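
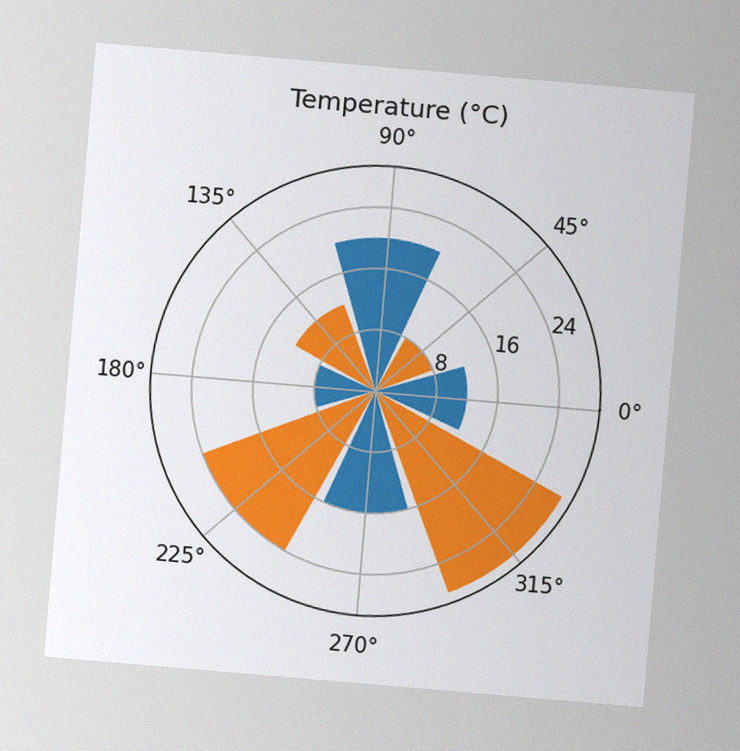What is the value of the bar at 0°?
The chart is tilted about 5° clockwise, with some photo noise. The bar at 0° reaches 12°C on the radial axis.

12°C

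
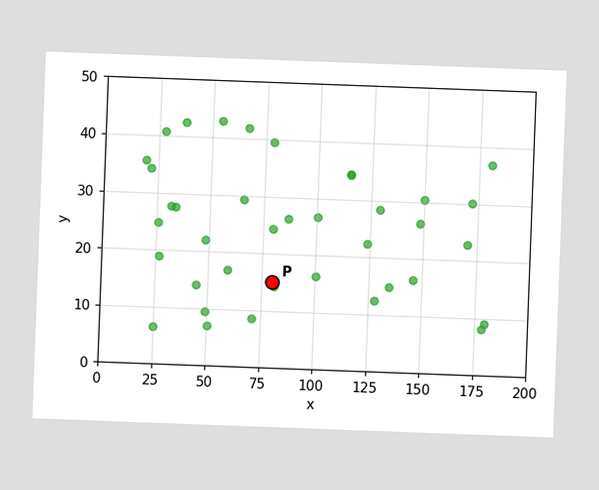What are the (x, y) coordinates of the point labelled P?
(80, 15)

The chart is tilted about 2° clockwise. Following the gridlines from P to each axis, P sits at (80, 15).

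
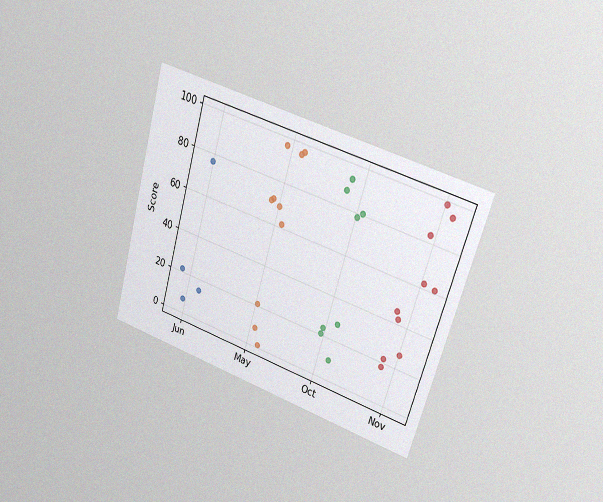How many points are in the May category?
The chart is tilted about 17° clockwise and viewed at a slight angle, with some photo noise. Counting the markers in the May column gives 10.

10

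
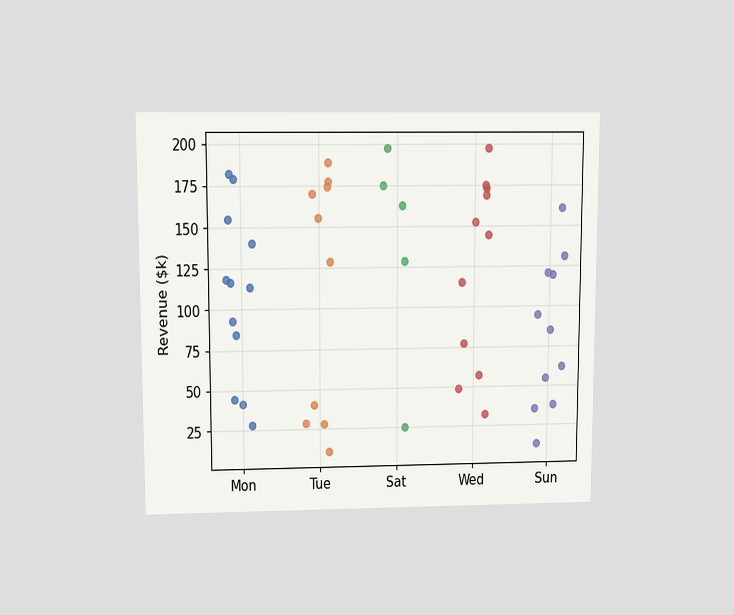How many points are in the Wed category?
The chart is viewed slightly from above. Counting the markers in the Wed column gives 11.

11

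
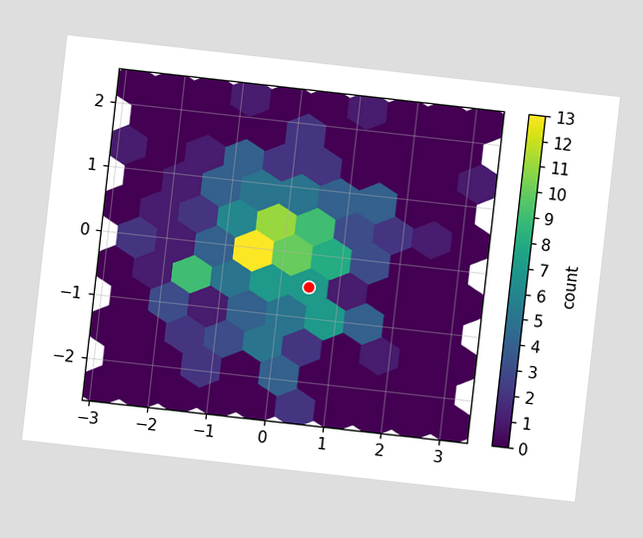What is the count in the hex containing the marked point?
The chart is tilted about 6° clockwise. The marked hex reads 7 on the colorbar.

7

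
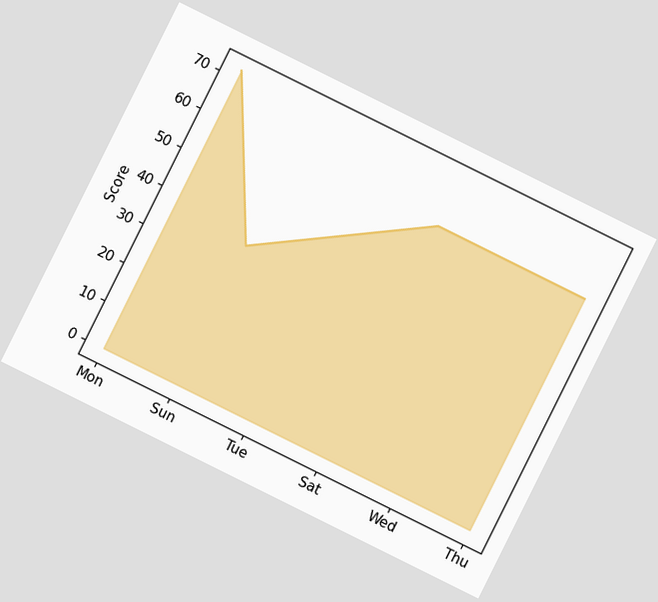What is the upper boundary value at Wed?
60

The chart is tilted about 26° clockwise. At Wed the upper boundary is at 60.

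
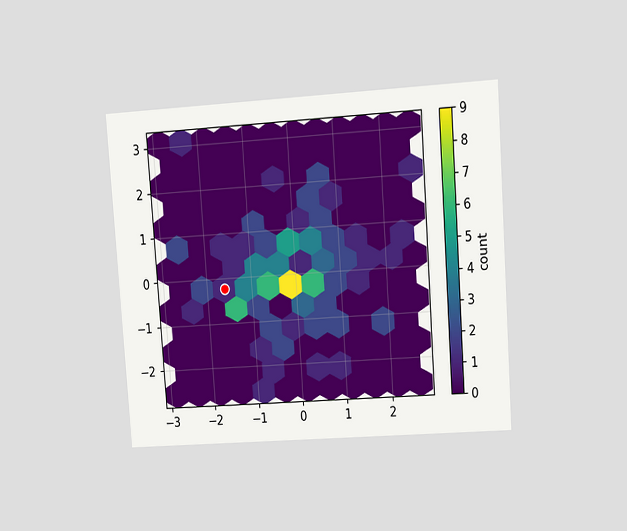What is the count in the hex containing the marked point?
The chart is tilted about 4° counter-clockwise and viewed at a slight angle. The marked hex reads 1 on the colorbar.

1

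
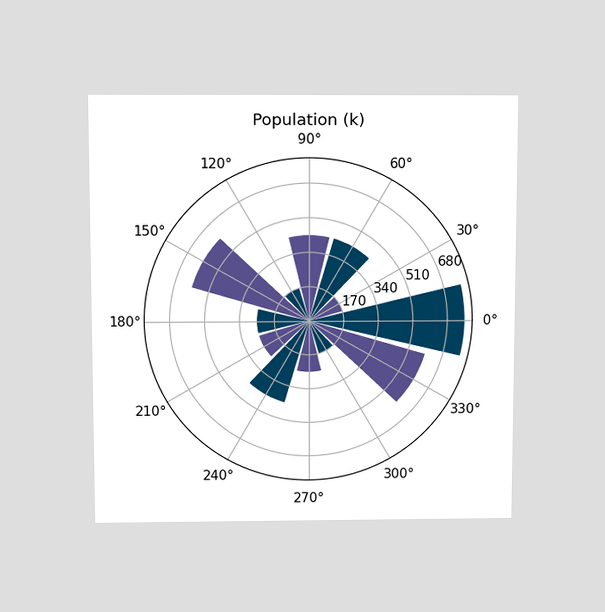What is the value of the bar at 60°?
The chart is viewed slightly from above. The bar at 60° reaches 425k on the radial axis.

425k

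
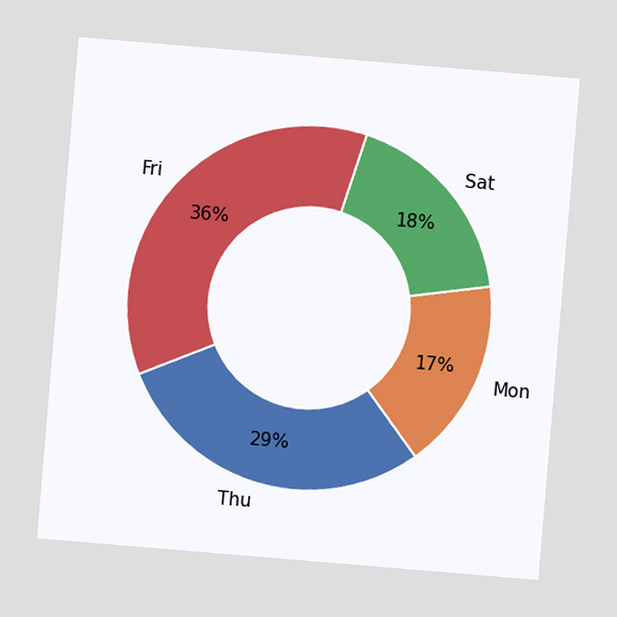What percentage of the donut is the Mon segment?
17%

The chart is tilted about 5° clockwise. The Mon segment takes up 17% of the ring.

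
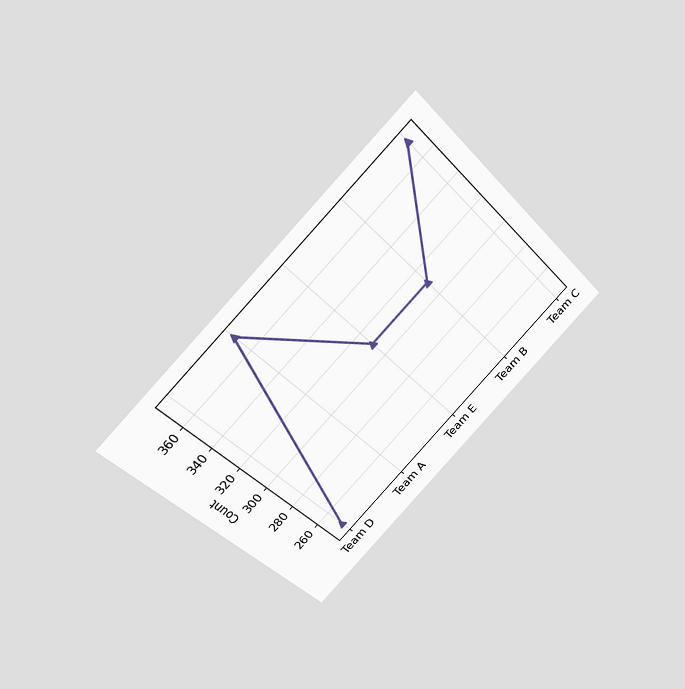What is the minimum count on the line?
248

The chart is tilted about 45° counter-clockwise and viewed at a slight angle. The lowest point is at Team D, and reading across to the y-axis gives 248.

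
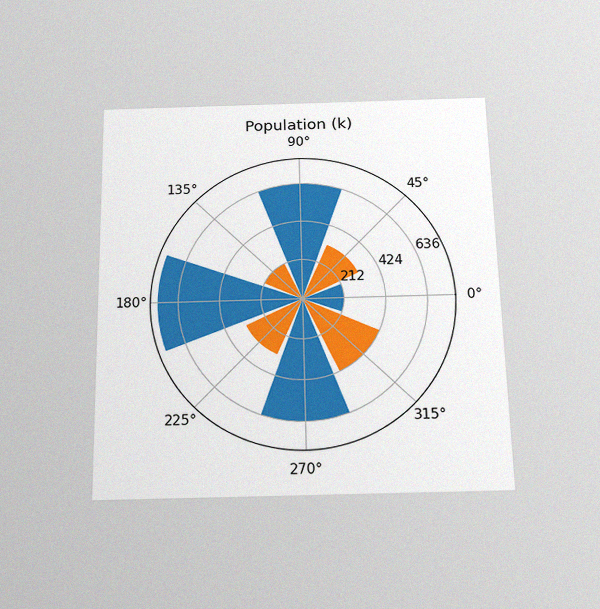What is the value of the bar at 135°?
212k

The chart is viewed slightly from below, with some photo noise. The bar at 135° reaches 212k on the radial axis.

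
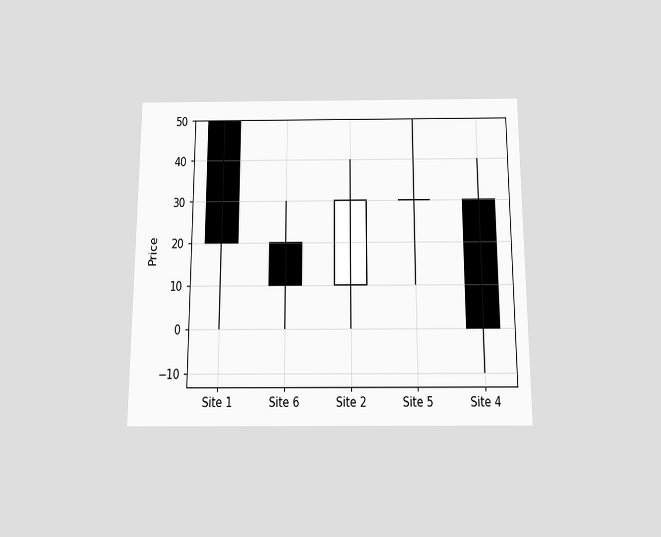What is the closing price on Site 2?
The chart is viewed slightly from below. The Site 2 candle closes at 30.

30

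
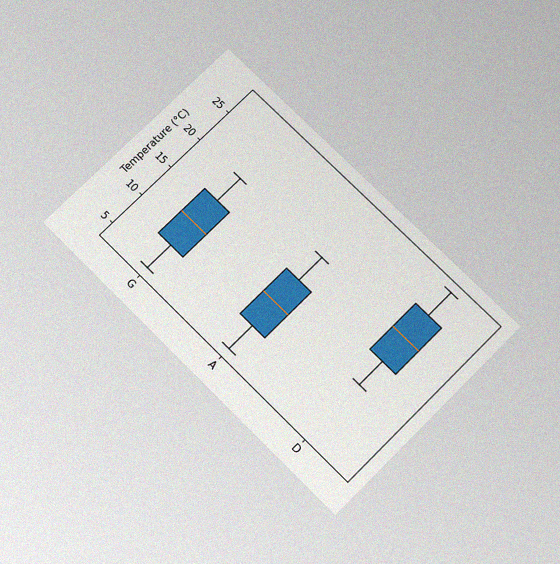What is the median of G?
12°C

The chart is tilted about 45° clockwise and viewed slightly from below, with some photo noise. The median line in the G box sits at 12°C.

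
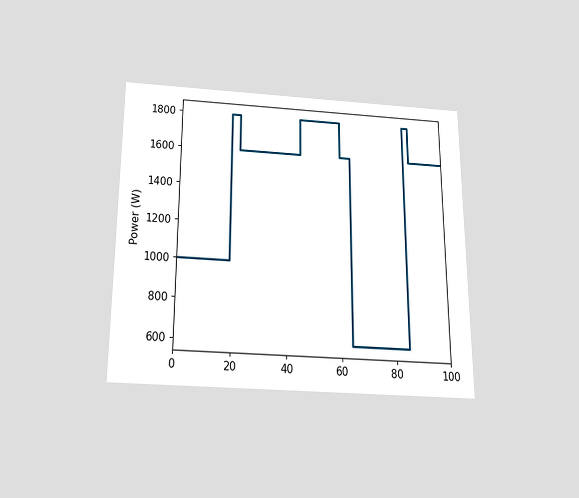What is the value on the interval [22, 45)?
1600W

The chart is viewed slightly from below. On [22, 45) the step sits at 1600W.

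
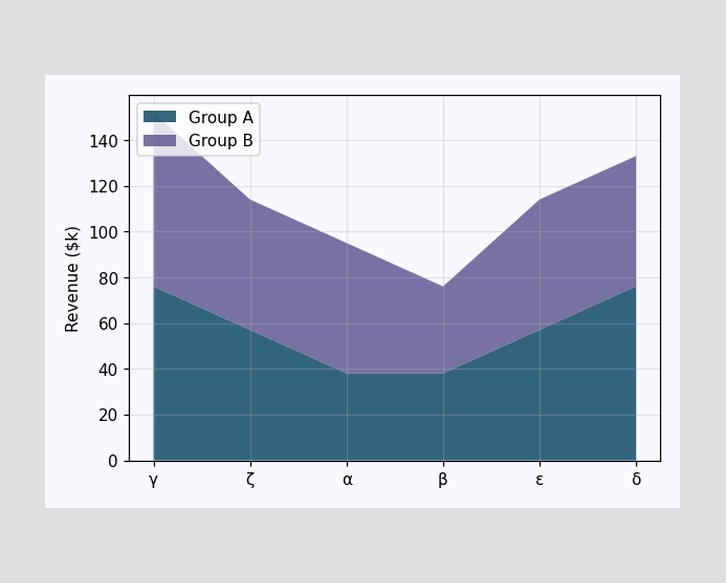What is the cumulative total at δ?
$133k

The stacked total at δ reaches $133k.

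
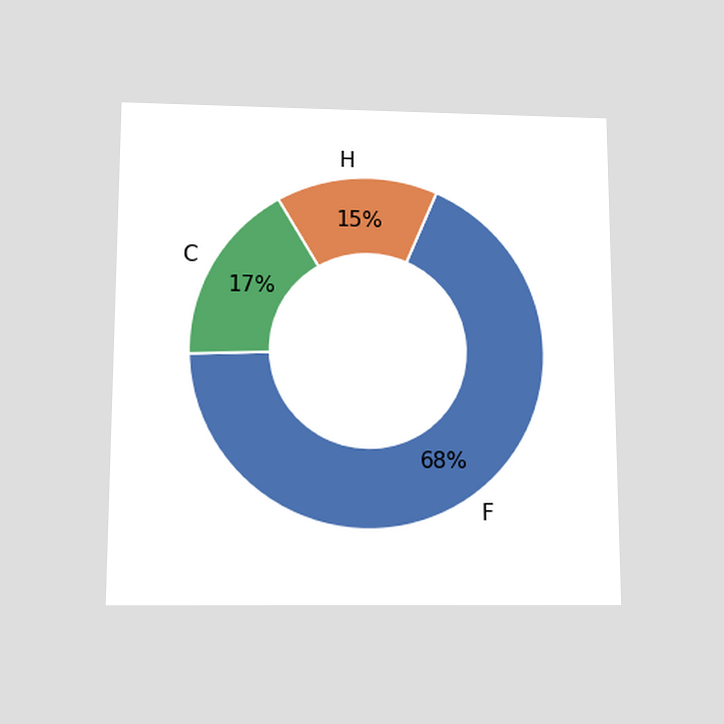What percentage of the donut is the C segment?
17%

The chart is viewed slightly from below. The C segment takes up 17% of the ring.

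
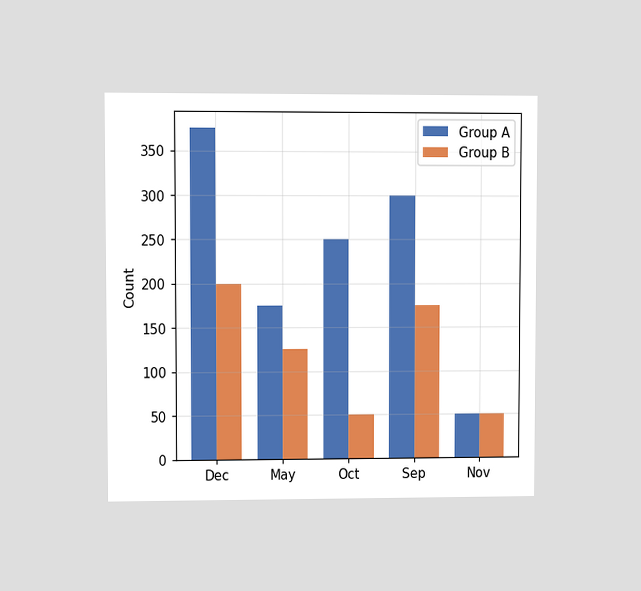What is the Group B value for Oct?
50

The chart is viewed at a slight angle. The Group B bar at Oct reaches 50 on the y-axis.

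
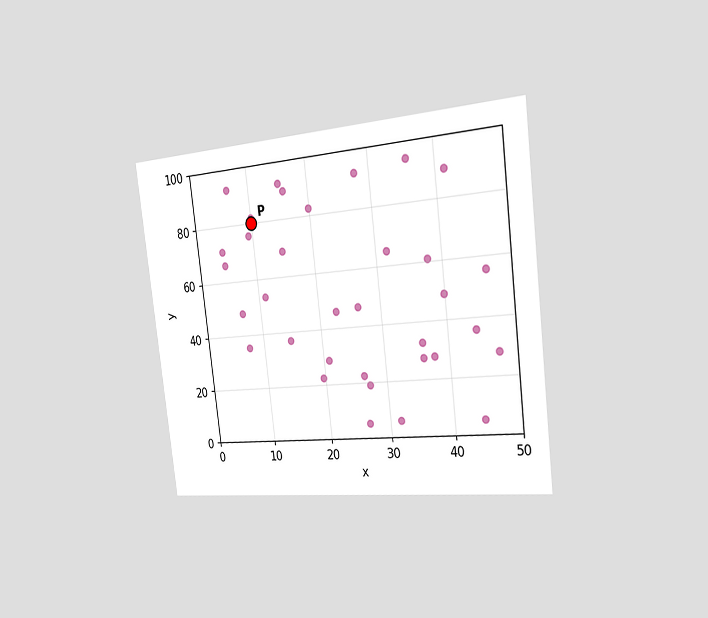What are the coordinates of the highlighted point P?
The chart is tilted about 7° counter-clockwise and viewed slightly from the right. Following the gridlines from P to each axis, P sits at (10, 80).

(10, 80)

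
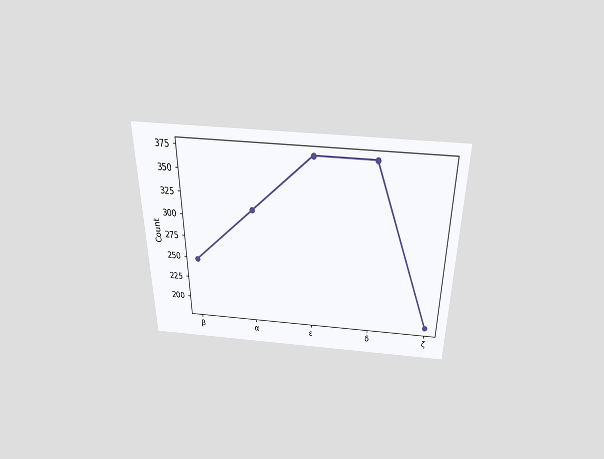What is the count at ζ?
186

The chart is viewed slightly from above. At ζ, the line is at 186.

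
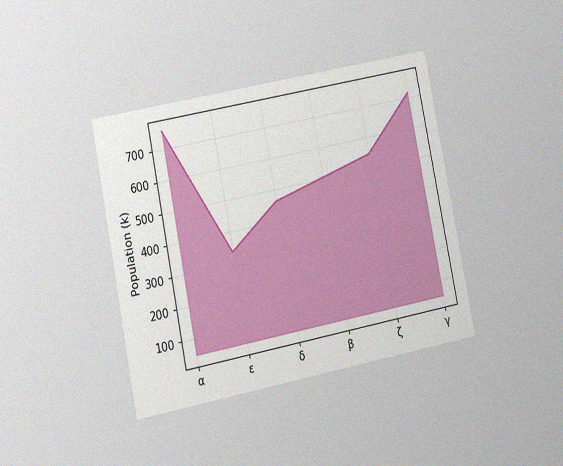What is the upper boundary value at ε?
336k

The chart is tilted about 11° counter-clockwise and viewed at a slight angle, with some photo noise. At ε the upper boundary is at 336k.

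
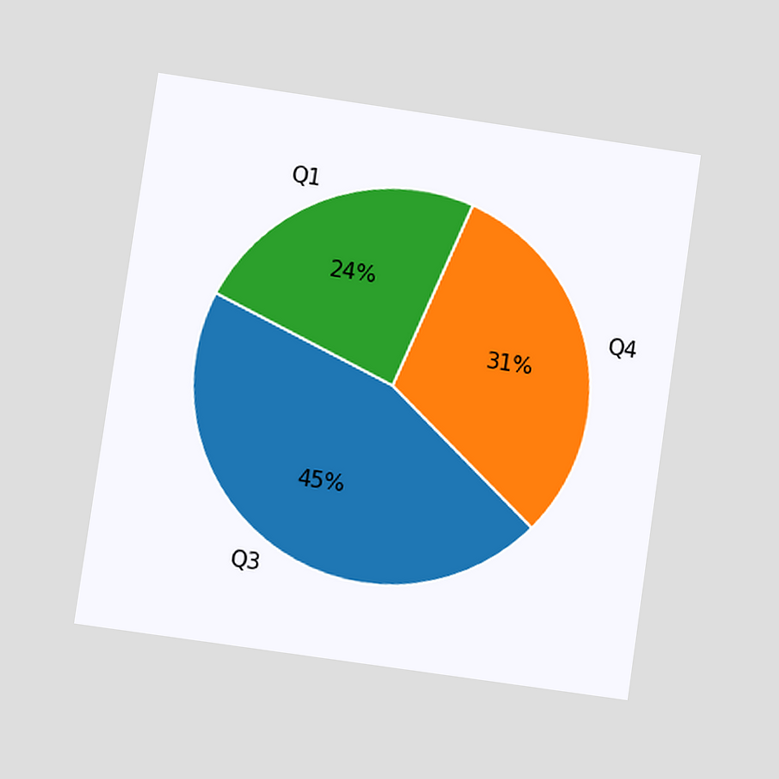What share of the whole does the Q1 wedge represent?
The chart is tilted about 8° clockwise and viewed at a slight angle. The Q1 slice takes up 24% of the pie.

24%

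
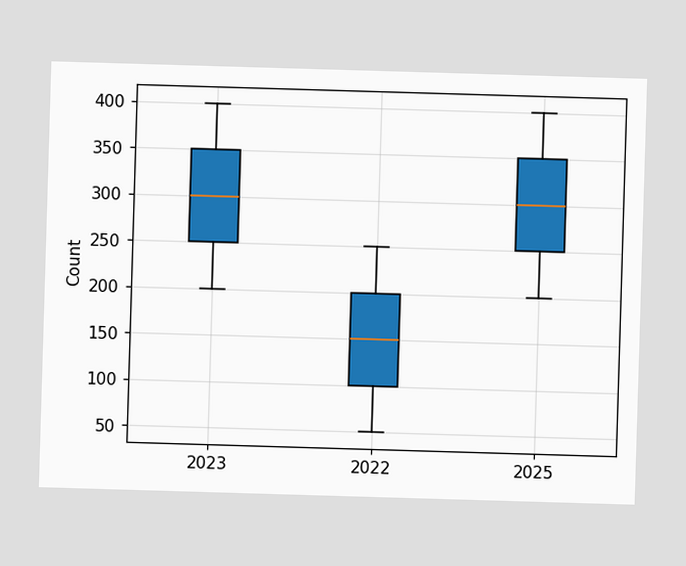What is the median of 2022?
150

The median line in the 2022 box sits at 150.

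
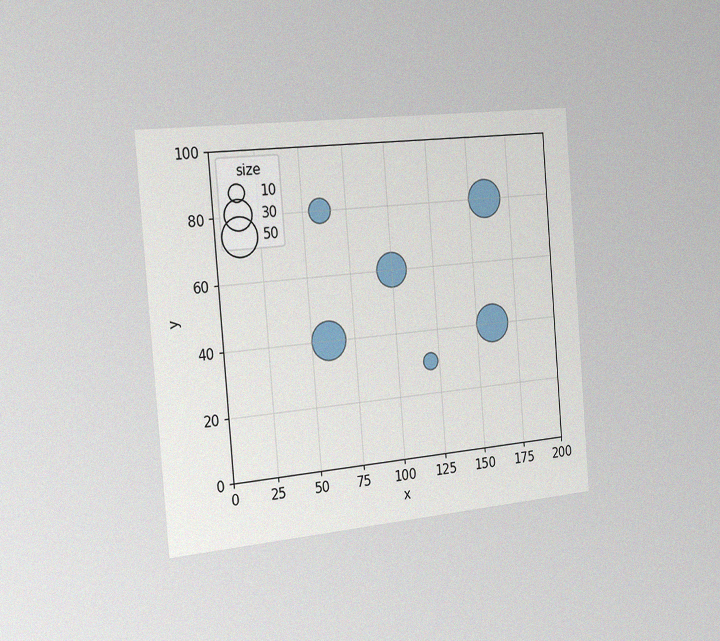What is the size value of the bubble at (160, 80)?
The chart is tilted about 5° counter-clockwise and viewed slightly from the left, with some photo noise. Matching the bubble at (160, 80) against the size legend gives 50.

50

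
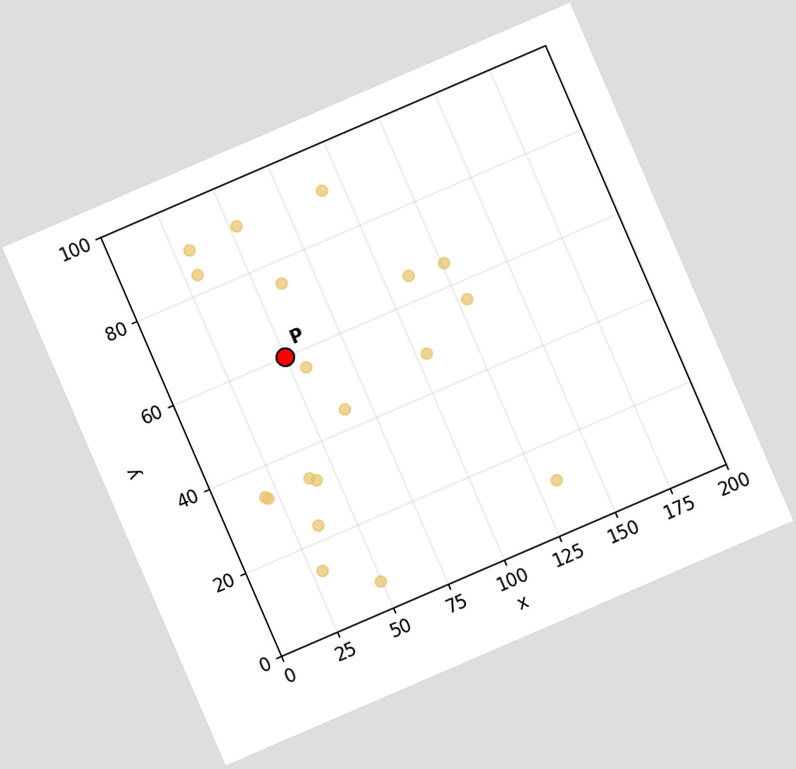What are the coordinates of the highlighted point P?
The chart is tilted about 23° counter-clockwise. Following the gridlines from P to each axis, P sits at (50, 60).

(50, 60)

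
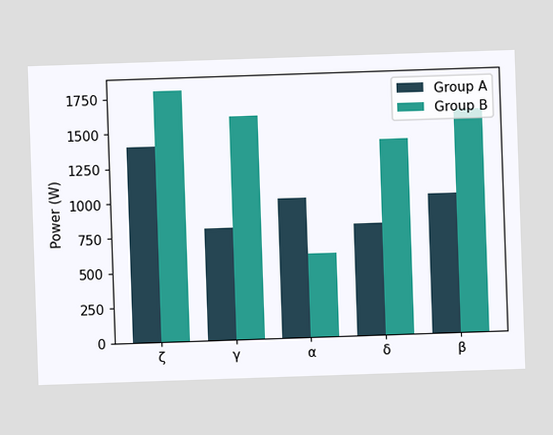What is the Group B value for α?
600W

The Group B bar at α reaches 600W on the y-axis.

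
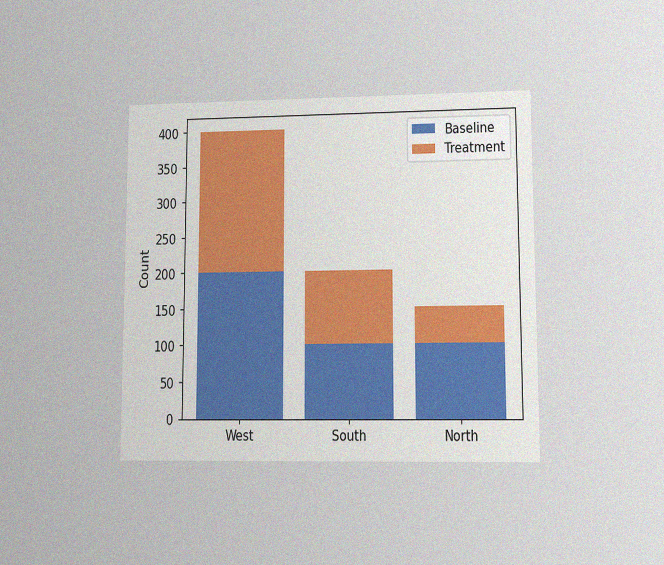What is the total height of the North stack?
The chart is viewed at a slight angle, with some photo noise. The North stack's top reaches 150 on the y-axis.

150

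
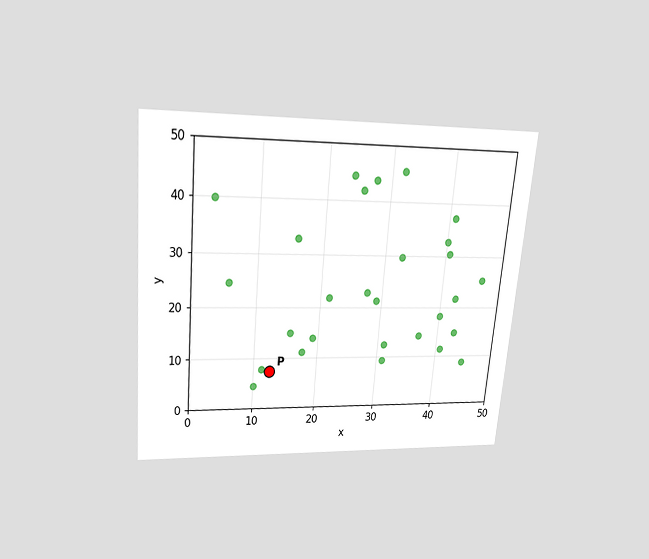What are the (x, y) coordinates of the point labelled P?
The chart is tilted about 5° clockwise and viewed slightly from above. Following the gridlines from P to each axis, P sits at (12.5, 7.5).

(12.5, 7.5)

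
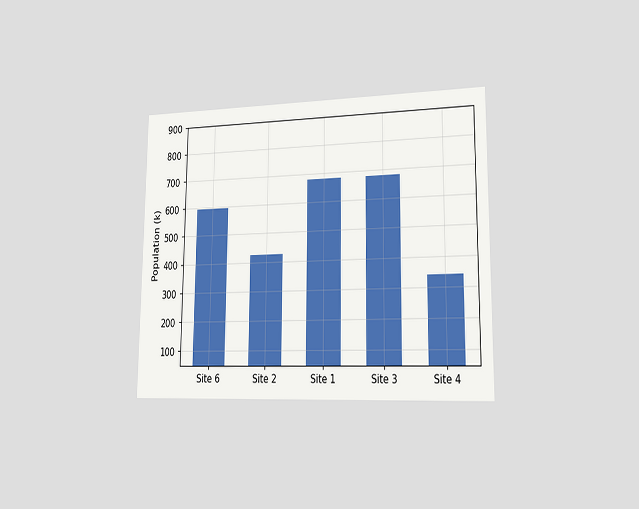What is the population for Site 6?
595k

The chart is viewed slightly from the right. Reading along the chart's y-axis, the Site 6 bar reaches 595k.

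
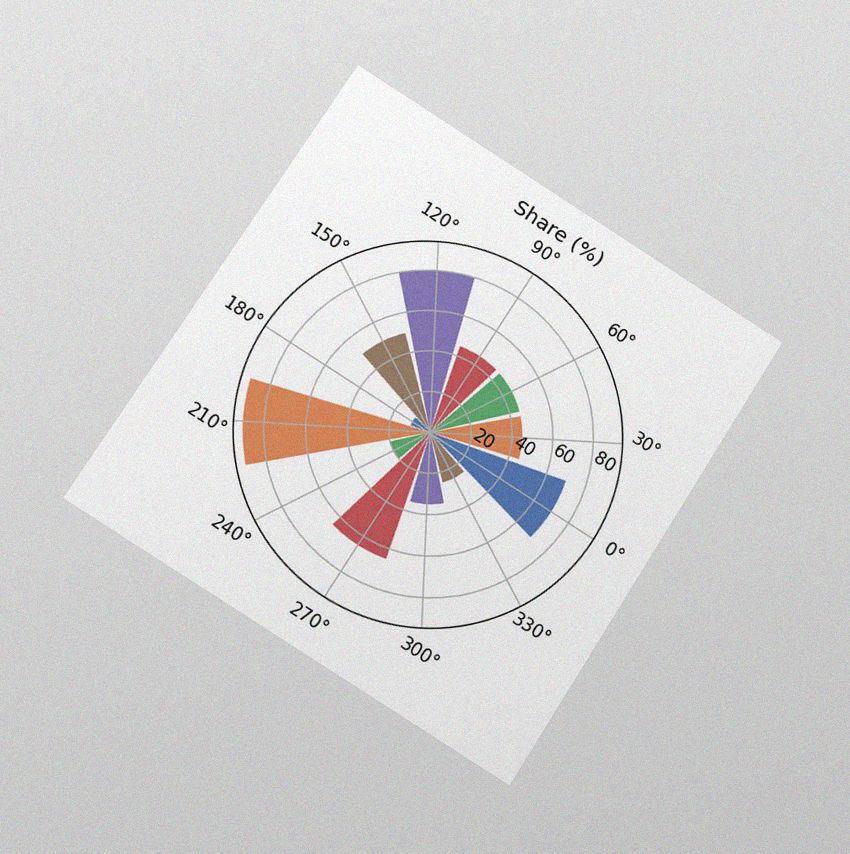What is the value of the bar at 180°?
10%

The chart is tilted about 32° clockwise and viewed at a slight angle, with some photo noise. The bar at 180° reaches 10% on the radial axis.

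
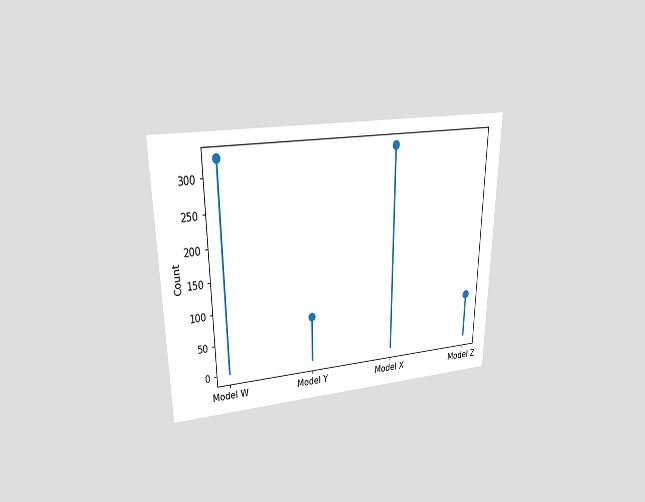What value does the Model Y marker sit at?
75

The chart is viewed slightly from above. The Model Y marker sits at 75.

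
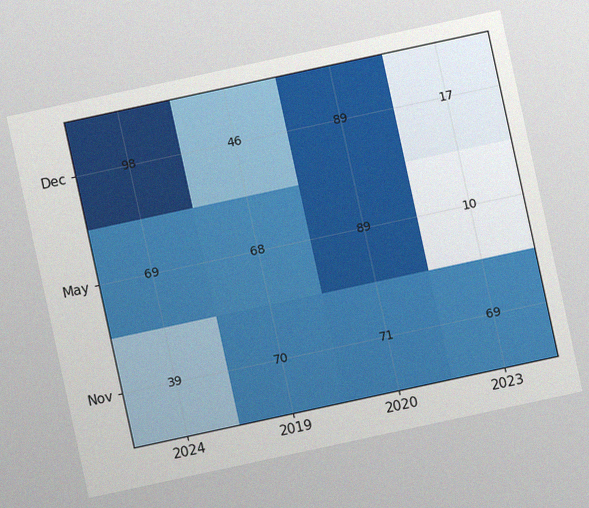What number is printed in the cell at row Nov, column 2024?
The chart is tilted about 12° counter-clockwise, with some photo noise. The (Nov, 2024) cell reads 39.

39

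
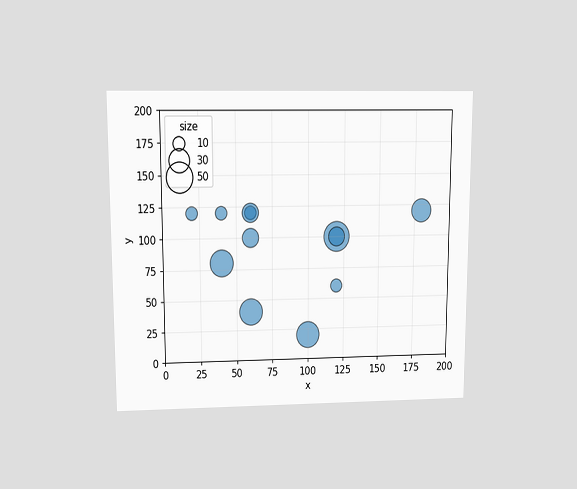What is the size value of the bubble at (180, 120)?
30

The chart is viewed slightly from above. Matching the bubble at (180, 120) against the size legend gives 30.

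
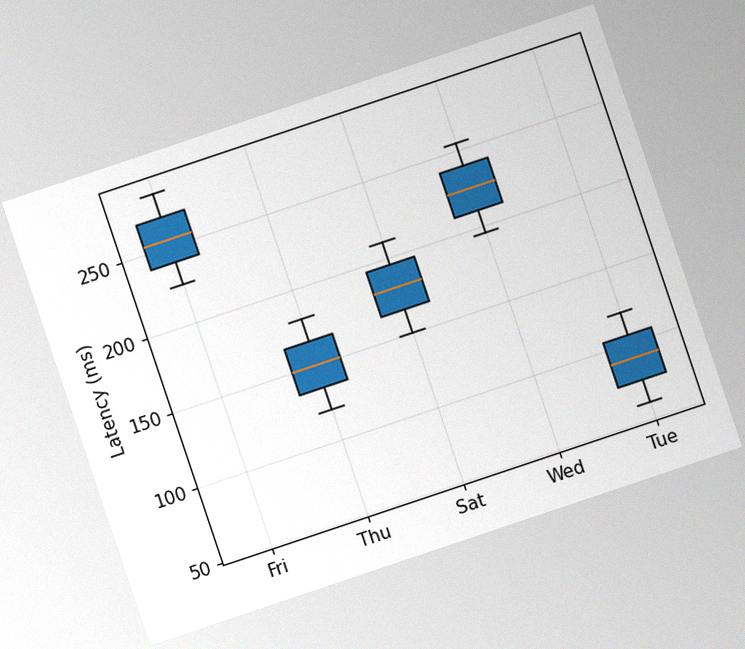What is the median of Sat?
180ms

The chart is tilted about 19° counter-clockwise, with some photo noise. The median line in the Sat box sits at 180ms.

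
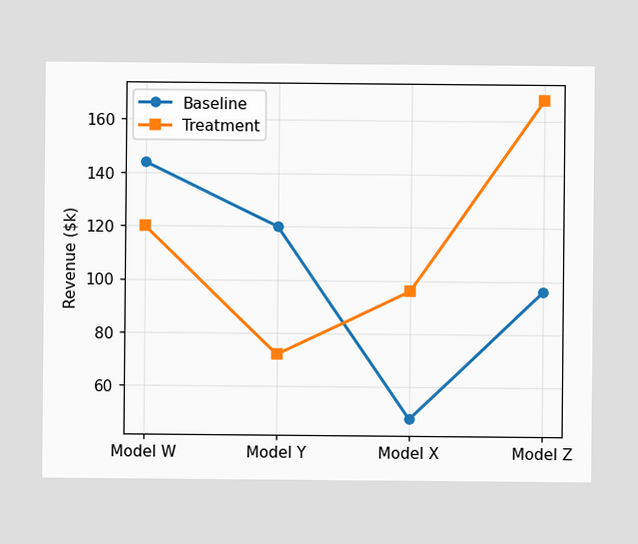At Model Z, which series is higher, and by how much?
At Model Z, Treatment sits above the other line by $72k.

Treatment, by $72k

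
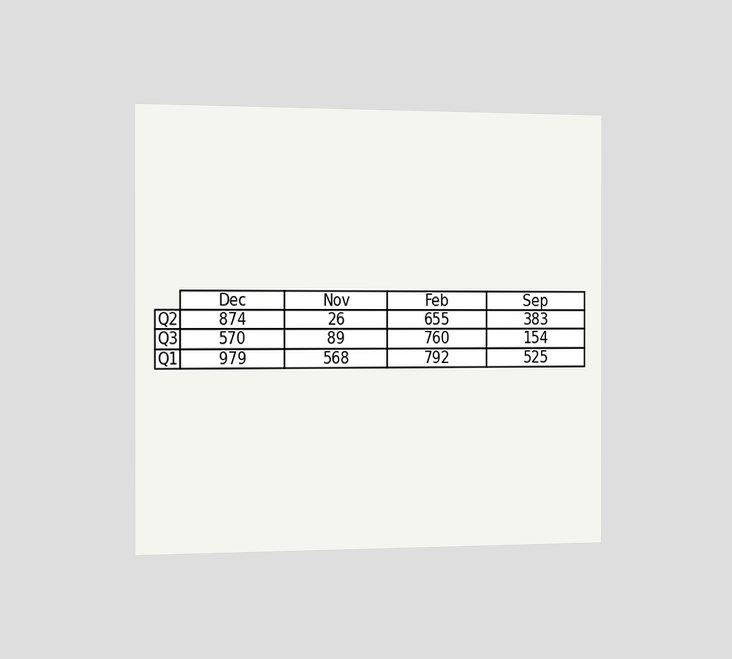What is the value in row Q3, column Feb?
760

The chart is viewed slightly from the left. The (Q3, Feb) cell reads 760.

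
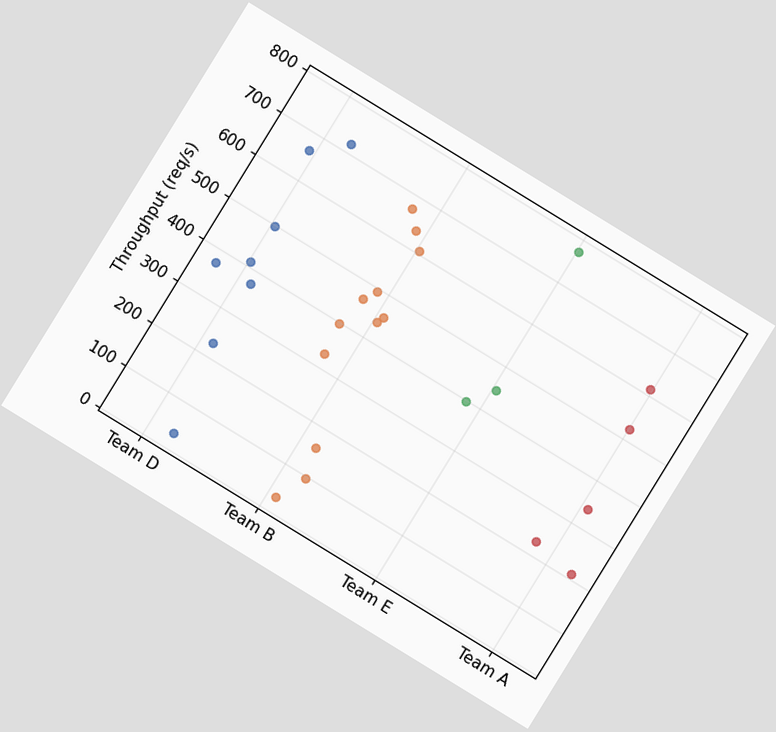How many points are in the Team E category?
3

The chart is tilted about 32° clockwise. Counting the markers in the Team E column gives 3.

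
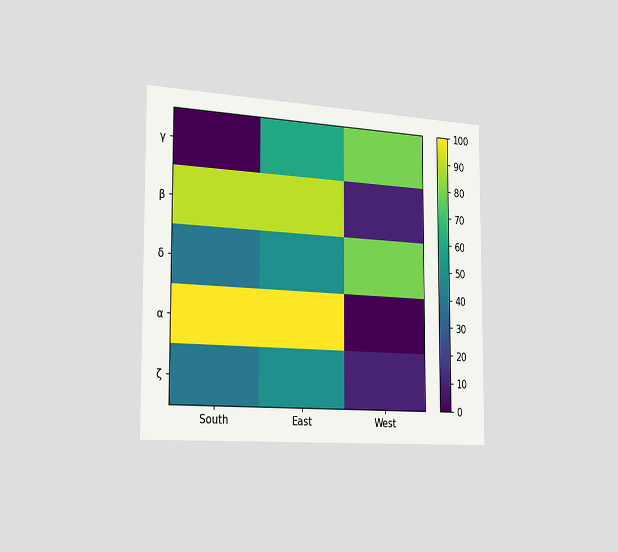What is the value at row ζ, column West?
10

The chart is viewed slightly from the left. Matching cell (ζ, West) against the colorbar gives 10.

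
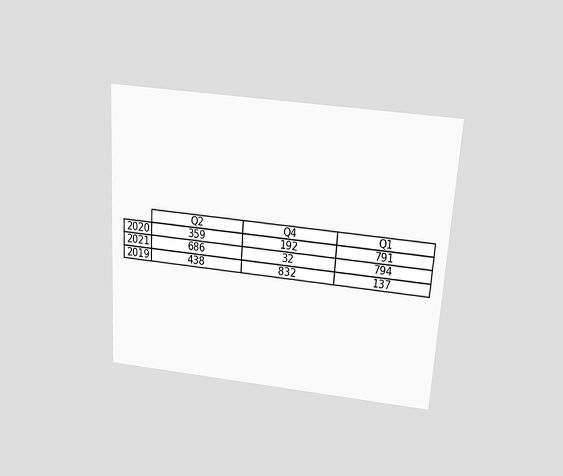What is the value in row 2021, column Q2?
The chart is tilted about 4° clockwise and viewed slightly from above. The (2021, Q2) cell reads 686.

686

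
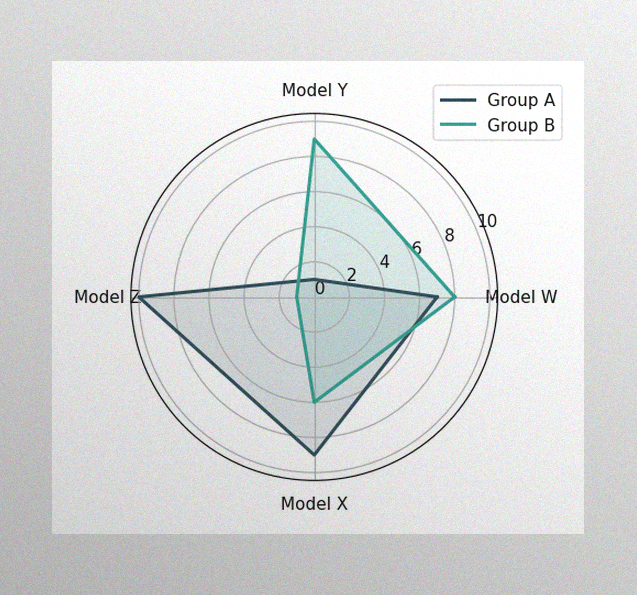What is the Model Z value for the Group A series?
10

The image has some photo noise and uneven lighting. On the Model Z axis, Group A reaches 10.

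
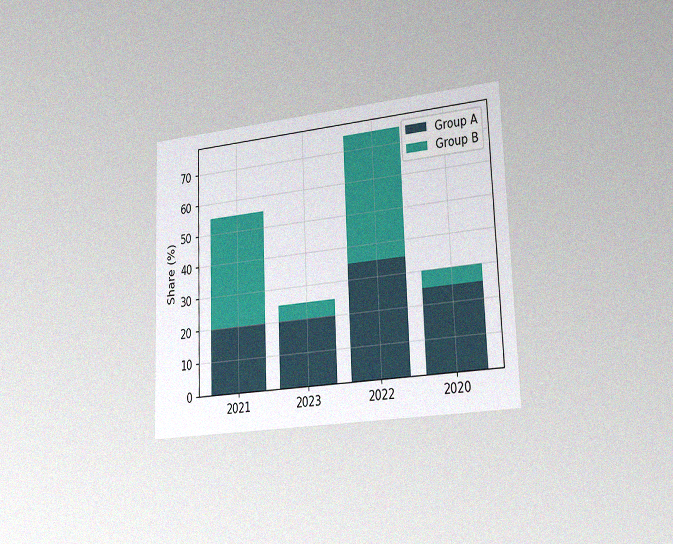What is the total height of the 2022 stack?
75%

The chart is tilted about 2° counter-clockwise and viewed slightly from the right, with some photo noise. The 2022 stack's top reaches 75% on the y-axis.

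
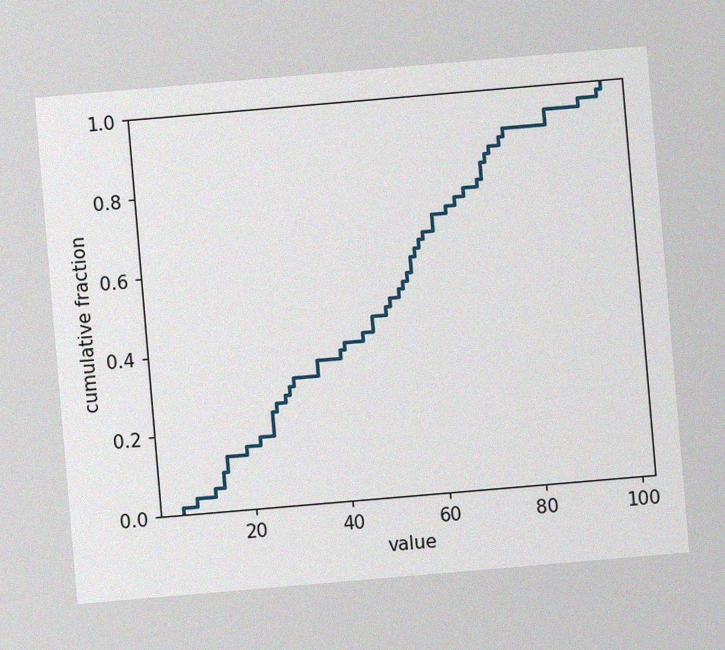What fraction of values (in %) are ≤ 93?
96%

The chart is tilted about 5° counter-clockwise, with some photo noise. At x=93 the ECDF step is at 96%.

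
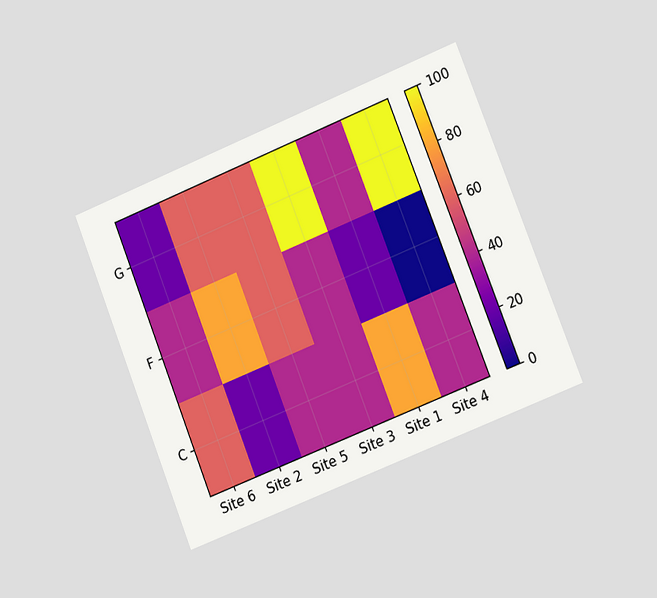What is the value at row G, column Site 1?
40

The chart is tilted about 22° counter-clockwise and viewed slightly from the right. Matching cell (G, Site 1) against the colorbar gives 40.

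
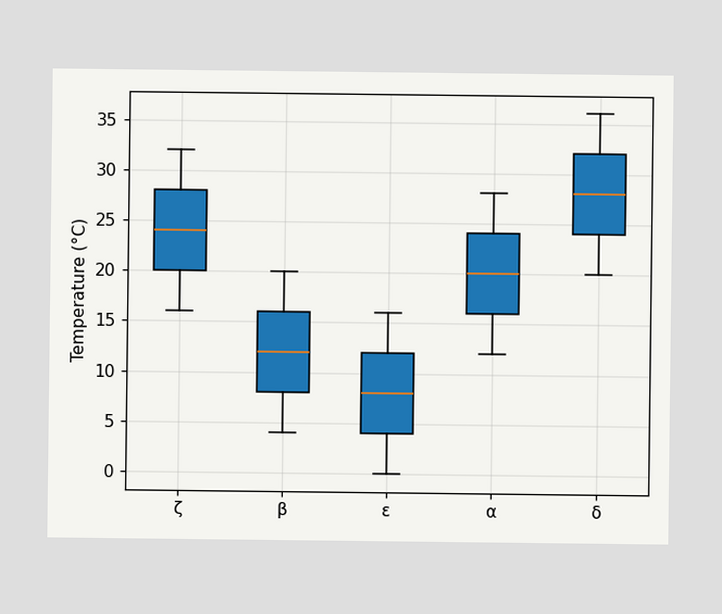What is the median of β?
12°C

The median line in the β box sits at 12°C.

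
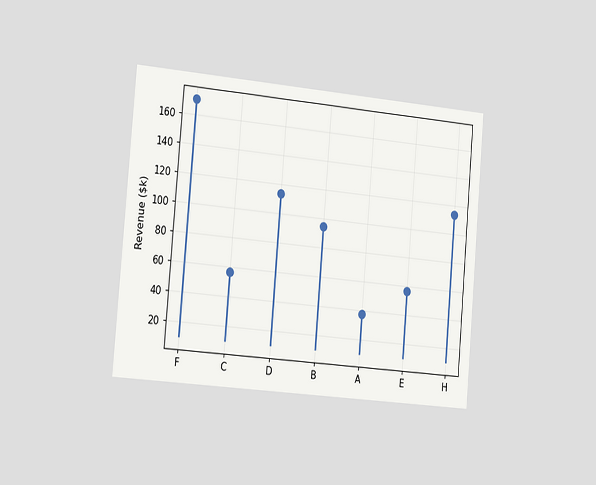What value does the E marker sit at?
$57k

The chart is tilted about 5° clockwise and viewed slightly from the left. The E marker sits at $57k.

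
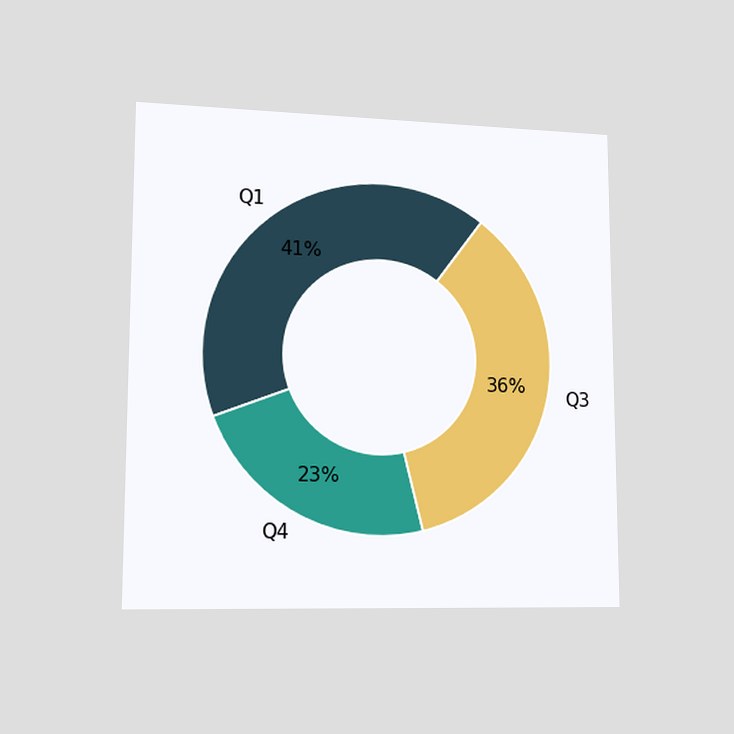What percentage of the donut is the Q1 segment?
41%

The chart is viewed slightly from the left. The Q1 segment takes up 41% of the ring.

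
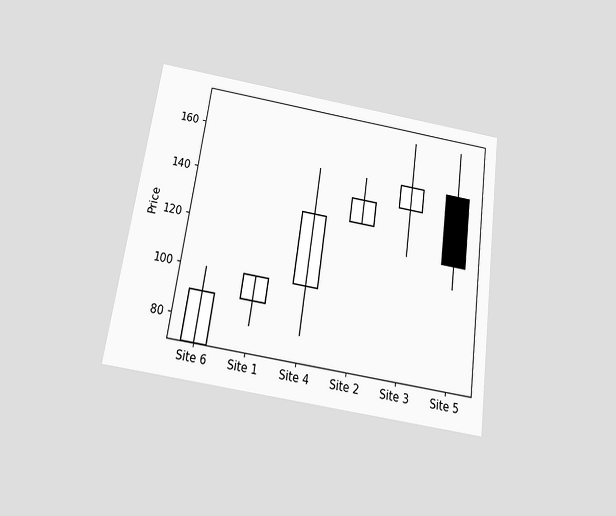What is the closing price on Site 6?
90

The chart is tilted about 8° clockwise and viewed slightly from below. The Site 6 candle closes at 90.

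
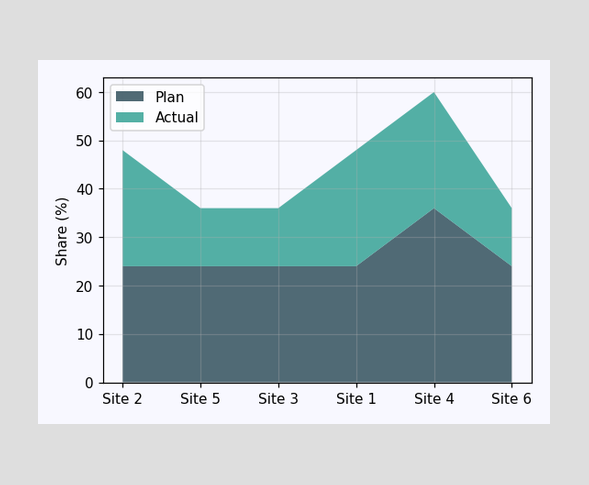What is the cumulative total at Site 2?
The stacked total at Site 2 reaches 48%.

48%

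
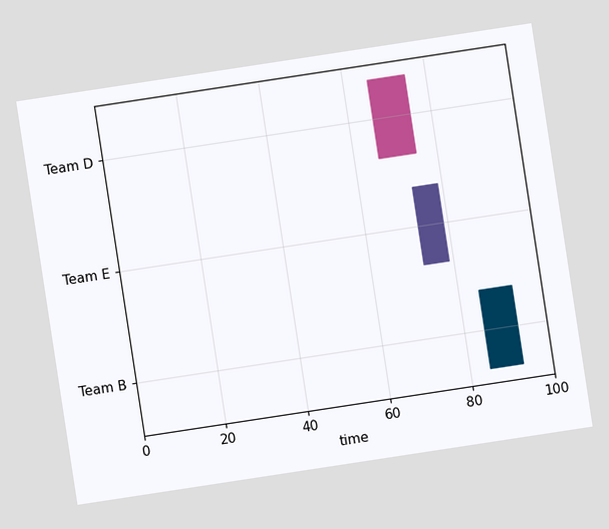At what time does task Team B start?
85

The chart is tilted about 9° counter-clockwise. The Team B bar begins at t=85.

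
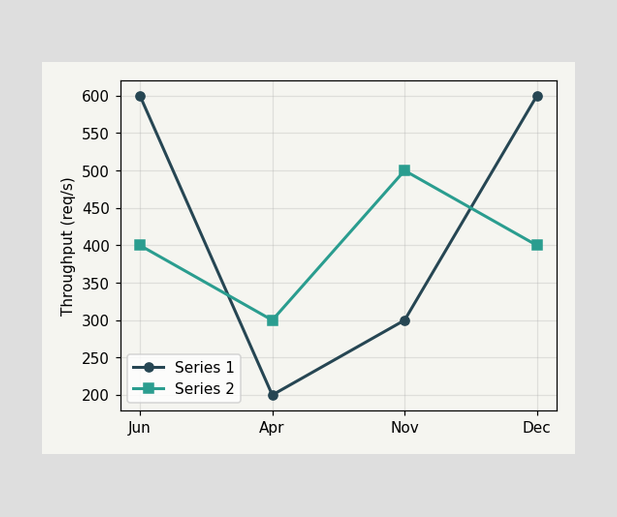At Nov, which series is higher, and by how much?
Series 2, by 200req/s

At Nov, Series 2 sits above the other line by 200req/s.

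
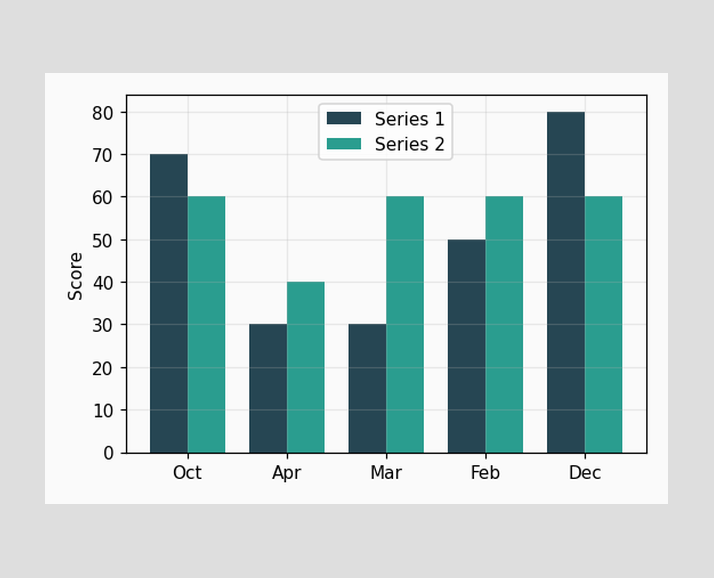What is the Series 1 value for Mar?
The Series 1 bar at Mar reaches 30 on the y-axis.

30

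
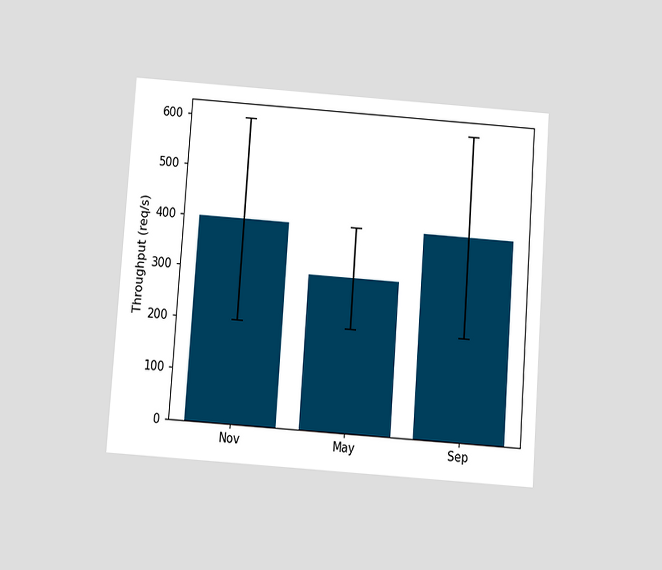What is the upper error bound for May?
The chart is tilted about 4° clockwise and viewed slightly from below. The May bar's upper whisker reaches 400req/s.

400req/s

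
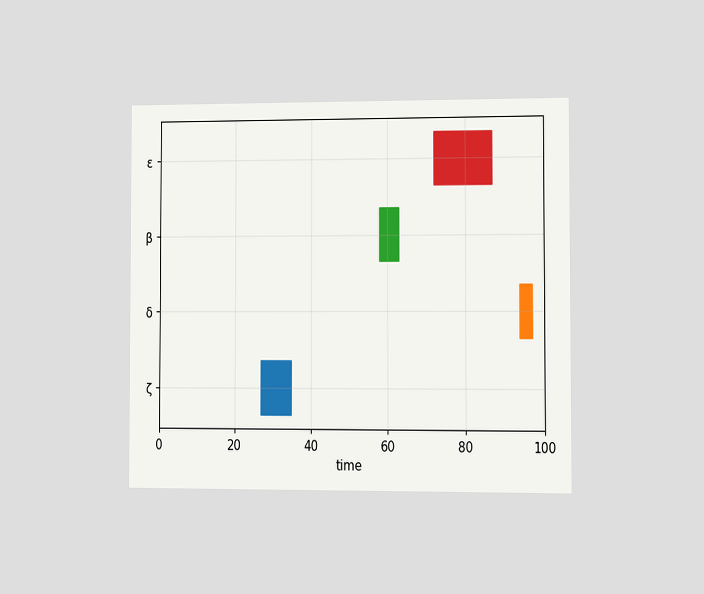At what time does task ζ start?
27

The chart is viewed at a slight angle. The ζ bar begins at t=27.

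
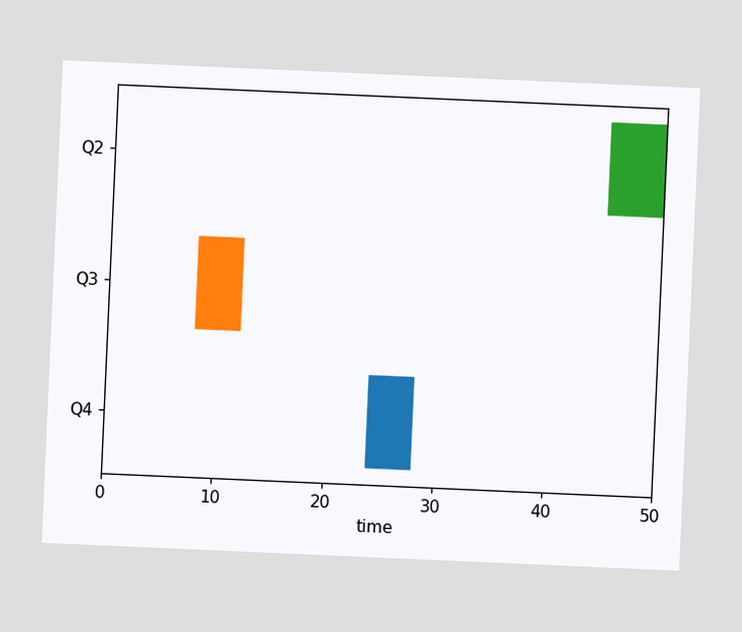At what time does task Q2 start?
45

The chart is tilted about 3° clockwise. The Q2 bar begins at t=45.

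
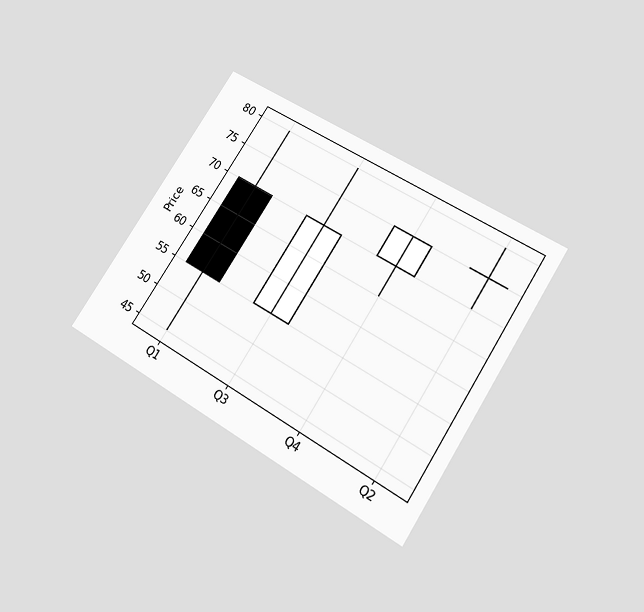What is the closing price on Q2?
75

The chart is tilted about 32° clockwise and viewed slightly from below. The Q2 candle closes at 75.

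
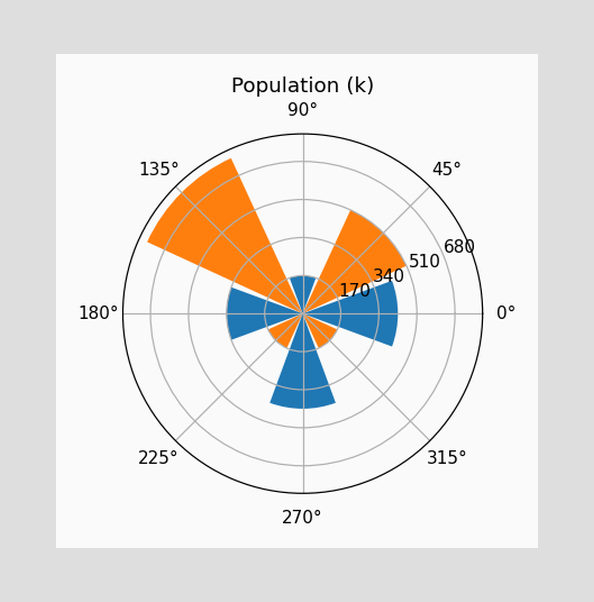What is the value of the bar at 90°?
The bar at 90° reaches 170k on the radial axis.

170k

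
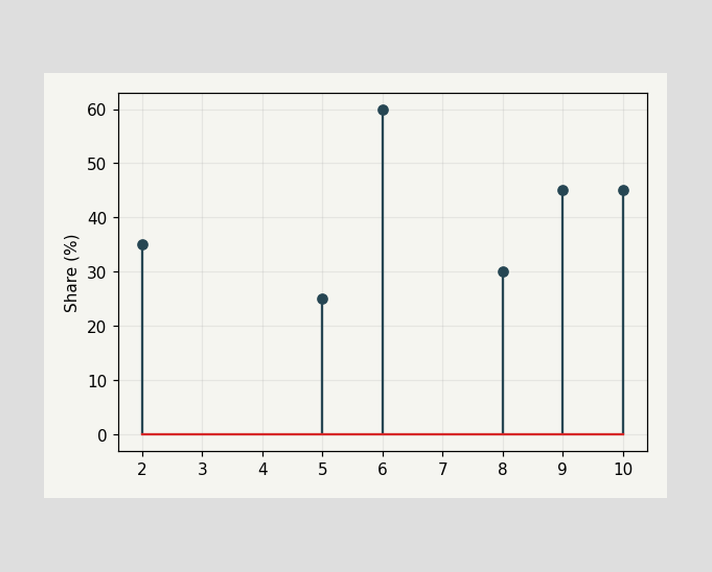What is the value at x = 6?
The stem at x=6 reaches 60%.

60%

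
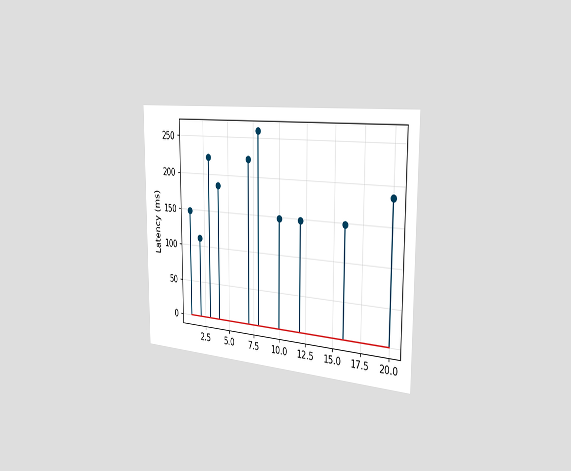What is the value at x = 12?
148ms

The chart is viewed slightly from the right. The stem at x=12 reaches 148ms.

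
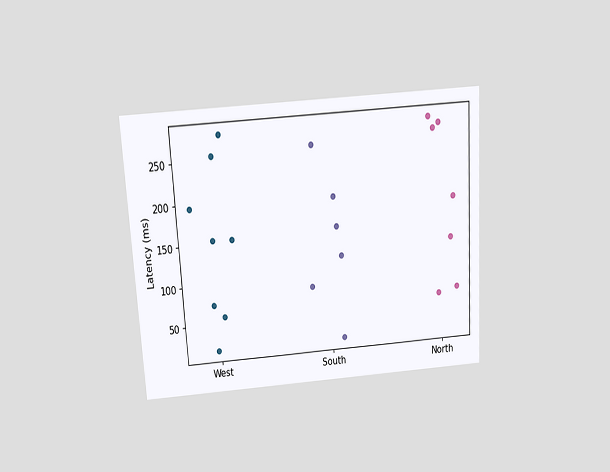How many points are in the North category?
The chart is tilted about 4° counter-clockwise and viewed slightly from above. Counting the markers in the North column gives 7.

7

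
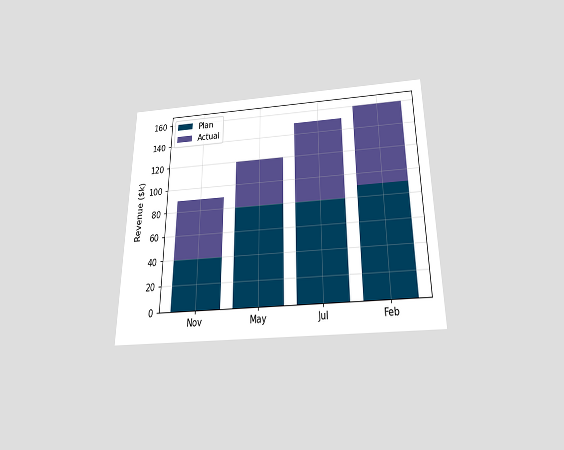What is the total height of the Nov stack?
The chart is viewed slightly from below. The Nov stack's top reaches $90k on the y-axis.

$90k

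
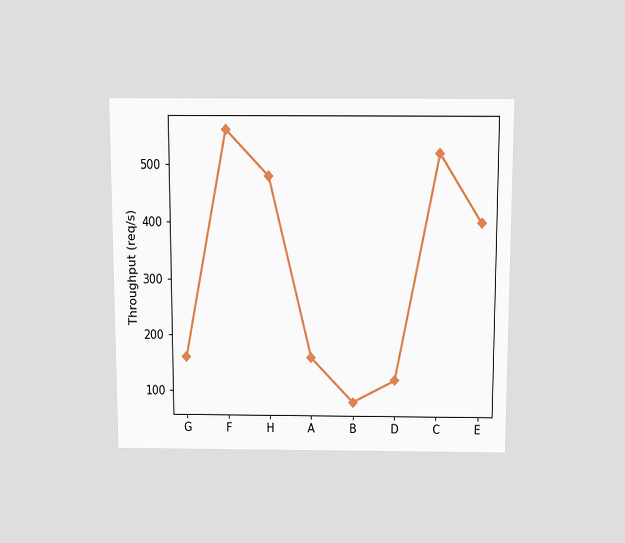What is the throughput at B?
The chart is viewed slightly from above. At B, the line is at 80req/s.

80req/s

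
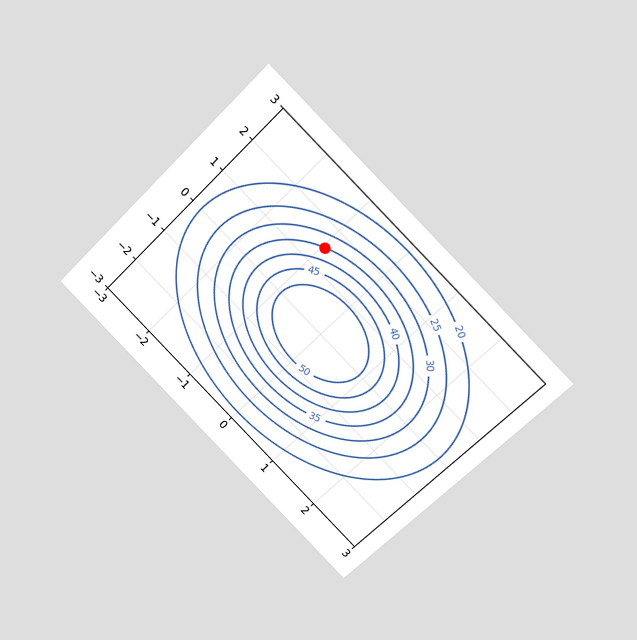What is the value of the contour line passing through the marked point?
The chart is tilted about 45° clockwise and viewed at a slight angle. The marked point sits on the contour labelled 35.

35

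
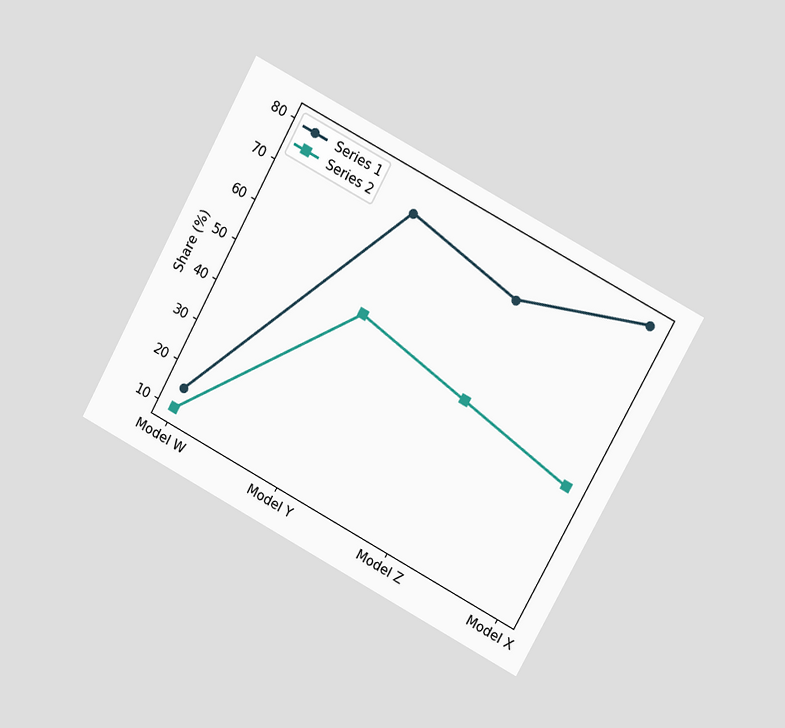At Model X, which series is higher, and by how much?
Series 1, by 40%

The chart is tilted about 28° clockwise and viewed at a slight angle. At Model X, Series 1 sits above the other line by 40%.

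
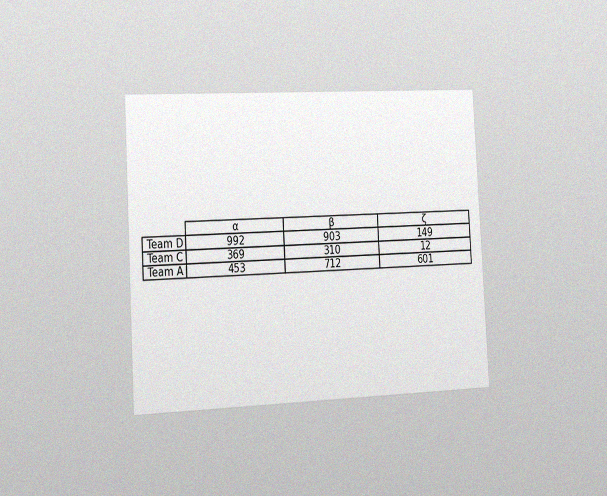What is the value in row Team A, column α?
The chart is tilted about 3° counter-clockwise and viewed slightly from the left, with some photo noise. The (Team A, α) cell reads 453.

453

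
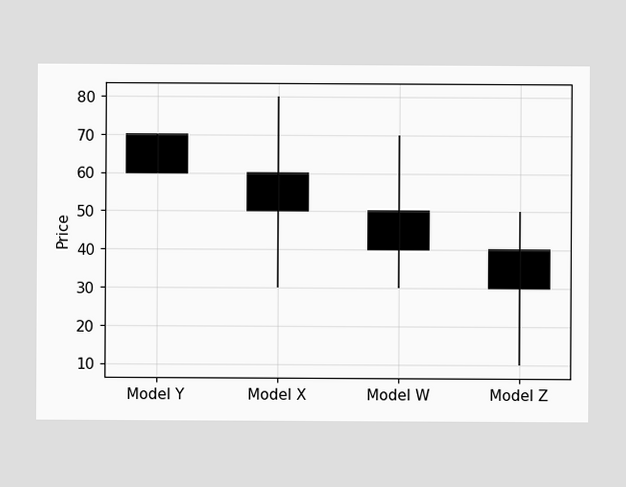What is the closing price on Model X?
50

The Model X candle closes at 50.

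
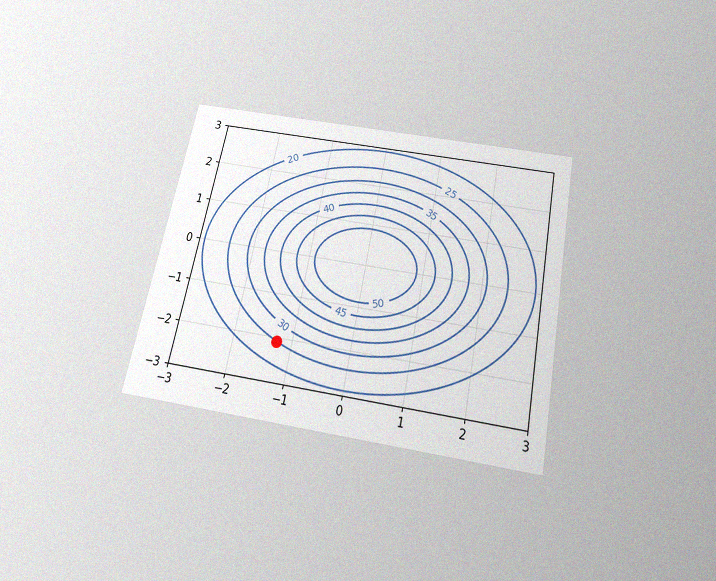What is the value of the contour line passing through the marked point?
25

The chart is tilted about 11° clockwise and viewed slightly from below, with some photo noise. The marked point sits on the contour labelled 25.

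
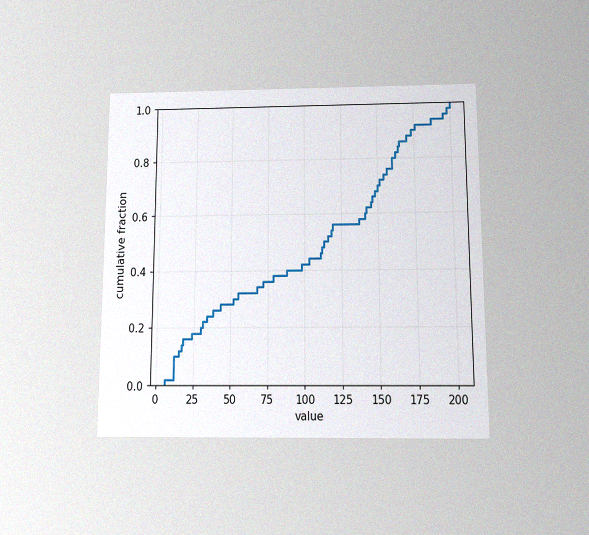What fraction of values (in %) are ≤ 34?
The chart is viewed slightly from below, with some photo noise. At x=34 the ECDF step is at 24%.

24%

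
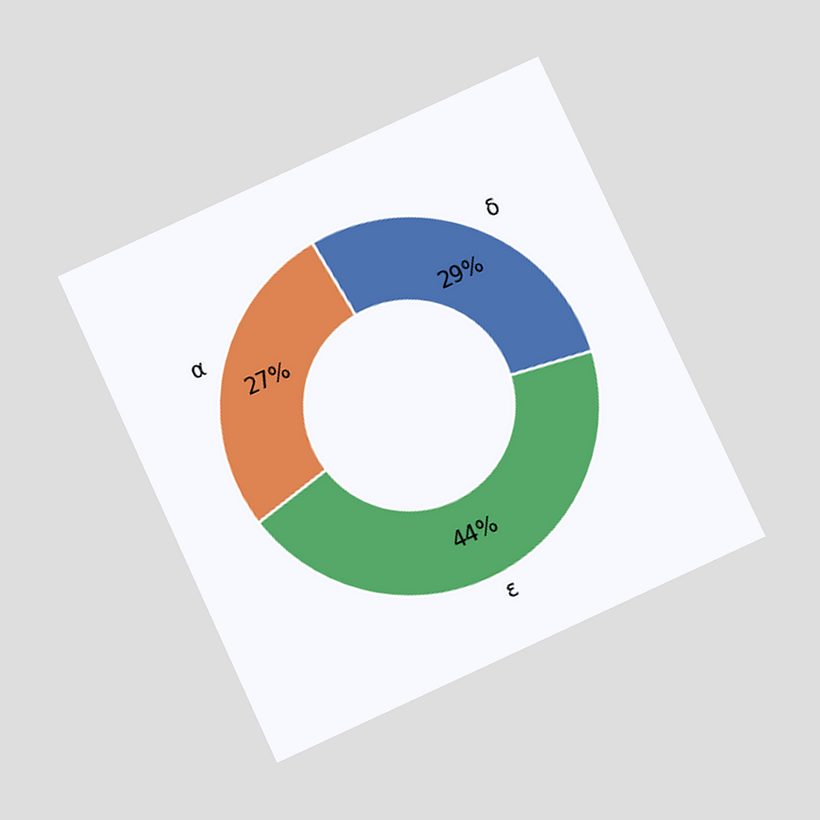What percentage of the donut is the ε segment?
The chart is tilted about 25° counter-clockwise and viewed slightly from below. The ε segment takes up 44% of the ring.

44%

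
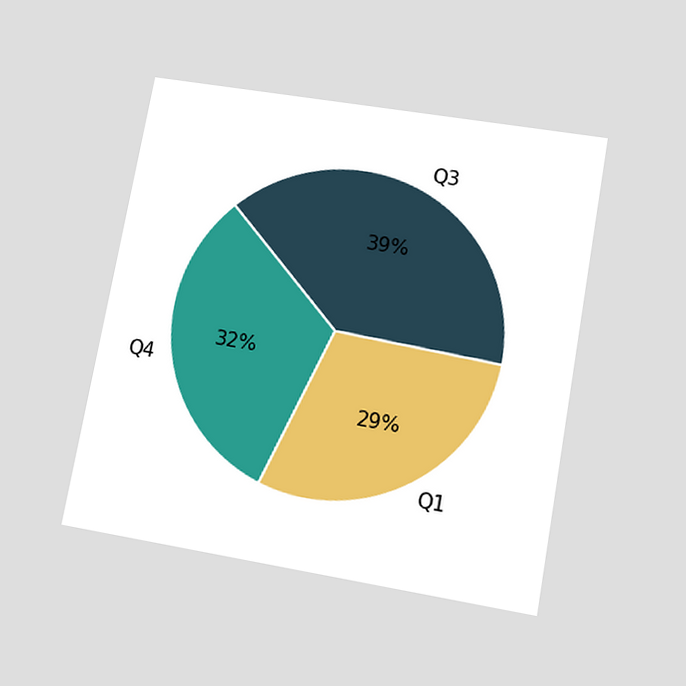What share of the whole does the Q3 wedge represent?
The chart is tilted about 10° clockwise and viewed at a slight angle. The Q3 slice takes up 39% of the pie.

39%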